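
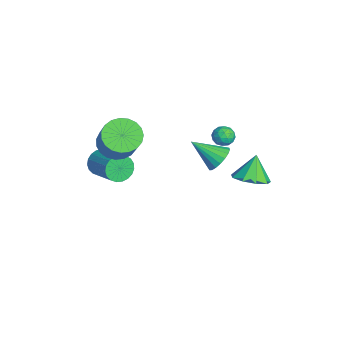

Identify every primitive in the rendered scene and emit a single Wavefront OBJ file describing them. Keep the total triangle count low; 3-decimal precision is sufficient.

v -4.517 -3.277 -4.053
v -4.09 -3.509 -4.738
v -2.475 -2.735 -3.991
v -2.903 -2.503 -3.307
v -4.201 -3.19 -4.827
v -2.587 -2.416 -4.08
v -4.368 -2.886 -4.782
v -2.753 -2.113 -4.035
v -4.56 -2.65 -4.611
v -2.945 -1.876 -3.864
v -4.745 -2.522 -4.343
v -3.13 -1.748 -3.597
v -4.89 -2.524 -4.026
v -3.275 -1.751 -3.279
v -4.971 -2.657 -3.713
v -3.357 -1.884 -2.966
v -4.974 -2.897 -3.459
v -3.359 -2.124 -2.712
v -4.898 -3.202 -3.308
v -3.283 -2.429 -2.561
v -4.756 -3.521 -3.286
v -3.141 -2.747 -2.539
v -4.572 -3.797 -3.396
v -2.957 -3.024 -2.649
v -4.38 -3.983 -3.62
v -2.765 -3.21 -2.873
v -4.211 -4.047 -3.919
v -2.596 -3.274 -3.172
v -4.095 -3.978 -4.241
v -2.48 -3.204 -3.495
v -4.052 -3.787 -4.531
v -2.437 -3.014 -3.784
v 1.883 3.337 -0.689
v 2.566 2.802 -0.211
v 1.277 3.703 0.589
v 2.784 3.439 -0.291
v 2.58 4.027 -0.556
v 2.05 4.293 -0.884
v 1.442 4.111 -1.12
v 1.04 3.567 -1.154
v 1.033 2.915 -0.971
v 1.423 2.461 -0.655
v 2.029 2.416 -0.355
v -3.842 3.515 -1.856
v -3.298 3.376 -2.187
v -4.042 2.484 -1.753
v -3.498 2.345 -2.084
v -3.459 2.604 -1.487
v -3.336 3.241 -1.551
v -4.004 2.619 -2.389
v -3.881 3.256 -2.453
v -3.398 2.823 -2.517
v -3.061 2.813 -1.959
v -4.279 3.047 -1.981
v -3.942 3.037 -1.423
v -3.553 3.536 -2.031
v -3.787 2.324 -1.909
v -3.764 2.476 -1.558
v -3.444 2.395 -1.753
v -3.575 3.456 -1.657
v -3.255 3.375 -1.851
v -3.349 2.921 -1.439
v -4.085 2.485 -2.089
v -3.765 2.404 -2.283
v -3.896 3.465 -2.187
v -3.576 3.384 -2.382
v -3.991 2.939 -2.501
v -3.292 3.129 -2.419
v -3.409 2.523 -2.358
v -3.707 2.684 -2.538
v -3.635 3.059 -2.575
v -3.094 3.124 -2.091
v -3.211 2.518 -2.031
v -3.188 2.67 -1.68
v -3.116 3.044 -1.717
v -3.152 2.798 -2.285
v -4.129 3.342 -1.909
v -4.246 2.736 -1.849
v -4.224 2.816 -2.223
v -4.152 3.19 -2.26
v -3.931 3.337 -1.582
v -4.048 2.731 -1.521
v -3.705 2.801 -1.365
v -3.633 3.176 -1.402
v -4.188 3.062 -1.655
v -3.14 -2.602 -1.407
v -2.436 -3.196 -1.931
v -1.055 -3.052 -0.237
v -1.76 -2.458 0.287
v -2.324 -2.788 -2.057
v -0.943 -2.644 -0.363
v -2.353 -2.349 -2.07
v -0.973 -2.205 -0.376
v -2.519 -1.953 -1.969
v -1.138 -1.809 -0.275
v -2.792 -1.669 -1.77
v -1.411 -1.525 -0.077
v -3.125 -1.547 -1.509
v -1.744 -1.403 0.185
v -3.461 -1.607 -1.23
v -2.08 -1.463 0.464
v -3.741 -1.839 -0.982
v -2.361 -1.695 0.712
v -3.918 -2.203 -0.807
v -2.537 -2.059 0.887
v -3.96 -2.636 -0.736
v -2.579 -2.492 0.958
v -3.86 -3.063 -0.781
v -2.48 -2.919 0.913
v -3.636 -3.411 -0.934
v -2.256 -3.267 0.76
v -3.326 -3.618 -1.169
v -1.946 -3.474 0.525
v -2.984 -3.65 -1.445
v -1.604 -3.506 0.249
v -2.669 -3.5 -1.715
v -1.289 -3.356 -0.021
v -1.747 2.412 -2.137
v -1.387 1.859 -2.657
v -2.293 1.048 -1.063
v -1.112 1.938 -2.416
v -0.963 2.111 -2.12
v -0.969 2.344 -1.828
v -1.129 2.59 -1.597
v -1.412 2.801 -1.472
v -1.761 2.935 -1.48
v -2.107 2.965 -1.617
v -2.382 2.886 -1.858
v -2.531 2.713 -2.154
v -2.525 2.48 -2.446
v -2.365 2.234 -2.677
v -2.082 2.023 -2.802
v -1.733 1.889 -2.794
f 2 1 5
f 2 5 3
f 3 5 6
f 3 6 4
f 5 1 7
f 5 7 6
f 6 7 8
f 6 8 4
f 7 1 9
f 7 9 8
f 8 9 10
f 8 10 4
f 9 1 11
f 9 11 10
f 10 11 12
f 10 12 4
f 11 1 13
f 11 13 12
f 12 13 14
f 12 14 4
f 13 1 15
f 13 15 14
f 14 15 16
f 14 16 4
f 15 1 17
f 15 17 16
f 16 17 18
f 16 18 4
f 17 1 19
f 17 19 18
f 18 19 20
f 18 20 4
f 19 1 21
f 19 21 20
f 20 21 22
f 20 22 4
f 21 1 23
f 21 23 22
f 22 23 24
f 22 24 4
f 23 1 25
f 23 25 24
f 24 25 26
f 24 26 4
f 25 1 27
f 25 27 26
f 26 27 28
f 26 28 4
f 27 1 29
f 27 29 28
f 28 29 30
f 28 30 4
f 29 1 31
f 29 31 30
f 30 31 32
f 30 32 4
f 31 1 2
f 31 2 32
f 32 2 3
f 32 3 4
f 34 33 36
f 34 36 35
f 36 33 37
f 36 37 35
f 37 33 38
f 37 38 35
f 38 33 39
f 38 39 35
f 39 33 40
f 39 40 35
f 40 33 41
f 40 41 35
f 41 33 42
f 41 42 35
f 42 33 43
f 42 43 35
f 43 33 34
f 43 34 35
f 44 81 60
f 81 55 84
f 60 84 49
f 81 84 60
f 44 60 56
f 60 49 61
f 56 61 45
f 60 61 56
f 44 56 65
f 56 45 66
f 65 66 51
f 56 66 65
f 44 65 77
f 65 51 80
f 77 80 54
f 65 80 77
f 44 77 81
f 77 54 85
f 81 85 55
f 77 85 81
f 45 61 72
f 61 49 75
f 72 75 53
f 61 75 72
f 49 84 62
f 84 55 83
f 62 83 48
f 84 83 62
f 55 85 82
f 85 54 78
f 82 78 46
f 85 78 82
f 54 80 79
f 80 51 67
f 79 67 50
f 80 67 79
f 51 66 71
f 66 45 68
f 71 68 52
f 66 68 71
f 47 73 59
f 73 53 74
f 59 74 48
f 73 74 59
f 47 59 57
f 59 48 58
f 57 58 46
f 59 58 57
f 47 57 64
f 57 46 63
f 64 63 50
f 57 63 64
f 47 64 69
f 64 50 70
f 69 70 52
f 64 70 69
f 47 69 73
f 69 52 76
f 73 76 53
f 69 76 73
f 48 74 62
f 74 53 75
f 62 75 49
f 74 75 62
f 46 58 82
f 58 48 83
f 82 83 55
f 58 83 82
f 50 63 79
f 63 46 78
f 79 78 54
f 63 78 79
f 52 70 71
f 70 50 67
f 71 67 51
f 70 67 71
f 53 76 72
f 76 52 68
f 72 68 45
f 76 68 72
f 87 86 90
f 87 90 88
f 88 90 91
f 88 91 89
f 90 86 92
f 90 92 91
f 91 92 93
f 91 93 89
f 92 86 94
f 92 94 93
f 93 94 95
f 93 95 89
f 94 86 96
f 94 96 95
f 95 96 97
f 95 97 89
f 96 86 98
f 96 98 97
f 97 98 99
f 97 99 89
f 98 86 100
f 98 100 99
f 99 100 101
f 99 101 89
f 100 86 102
f 100 102 101
f 101 102 103
f 101 103 89
f 102 86 104
f 102 104 103
f 103 104 105
f 103 105 89
f 104 86 106
f 104 106 105
f 105 106 107
f 105 107 89
f 106 86 108
f 106 108 107
f 107 108 109
f 107 109 89
f 108 86 110
f 108 110 109
f 109 110 111
f 109 111 89
f 110 86 112
f 110 112 111
f 111 112 113
f 111 113 89
f 112 86 114
f 112 114 113
f 113 114 115
f 113 115 89
f 114 86 116
f 114 116 115
f 115 116 117
f 115 117 89
f 116 86 87
f 116 87 117
f 117 87 88
f 117 88 89
f 119 118 121
f 119 121 120
f 121 118 122
f 121 122 120
f 122 118 123
f 122 123 120
f 123 118 124
f 123 124 120
f 124 118 125
f 124 125 120
f 125 118 126
f 125 126 120
f 126 118 127
f 126 127 120
f 127 118 128
f 127 128 120
f 128 118 129
f 128 129 120
f 129 118 130
f 129 130 120
f 130 118 131
f 130 131 120
f 131 118 132
f 131 132 120
f 132 118 133
f 132 133 120
f 133 118 119
f 133 119 120



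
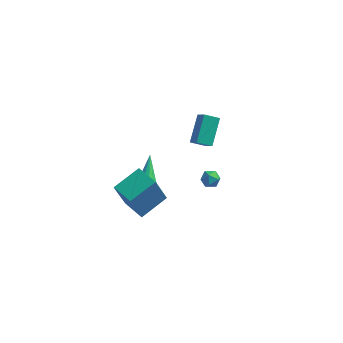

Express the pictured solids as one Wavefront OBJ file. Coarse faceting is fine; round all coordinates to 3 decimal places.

v -2.165 -4.492 2.626
v -2.686 -4.999 4.66
v -3.407 -3.501 2.556
v -3.927 -4.008 4.59
v -1.053 -3.052 3.27
v -1.573 -3.559 5.304
v -2.294 -2.061 3.2
v -2.815 -2.568 5.234
v -0.25 3.283 1.932
v -1.153 3.028 2.332
v -0.161 4.879 3.15
v -1.064 4.624 3.55
v 0.324 2.596 2.79
v -0.579 2.341 3.19
v 0.413 4.192 4.008
v -0.49 3.937 4.408
v 0.856 0.23 2.683
v 1.433 -0.072 2.651
v 0.387 -0.688 2.909
v 0.964 -0.99 2.877
v 0.841 -0.575 3.364
v 1.13 -0.008 3.225
v 0.69 -0.752 2.335
v 0.979 -0.185 2.196
v 1.33 -0.679 2.436
v 1.423 -0.57 3.072
v 0.397 -0.19 2.488
v 0.49 -0.081 3.124
v -2.908 -0.558 1.344
v -2.714 -0.857 1.838
v -3.152 1.158 2.476
v -2.434 -0.72 1.692
v -2.305 -0.532 1.435
v -2.368 -0.352 1.148
v -2.602 -0.237 0.924
v -2.933 -0.224 0.833
v -3.256 -0.317 0.904
v -3.469 -0.486 1.115
v -3.504 -0.678 1.398
v -3.349 -0.832 1.664
v -3.055 -0.898 1.828
f 2 4 1
f 5 2 1
f 1 4 3
f 3 5 1
f 2 8 4
f 6 2 5
f 6 8 2
f 4 8 3
f 7 5 3
f 3 8 7
f 7 6 5
f 8 6 7
f 10 12 9
f 13 10 9
f 9 12 11
f 11 13 9
f 10 16 12
f 14 10 13
f 14 16 10
f 12 16 11
f 15 13 11
f 11 16 15
f 15 14 13
f 16 14 15
f 17 28 22
f 17 22 18
f 17 18 24
f 17 24 27
f 17 27 28
f 18 22 26
f 22 28 21
f 28 27 19
f 27 24 23
f 24 18 25
f 20 26 21
f 20 21 19
f 20 19 23
f 20 23 25
f 20 25 26
f 21 26 22
f 19 21 28
f 23 19 27
f 25 23 24
f 26 25 18
f 30 29 32
f 30 32 31
f 32 29 33
f 32 33 31
f 33 29 34
f 33 34 31
f 34 29 35
f 34 35 31
f 35 29 36
f 35 36 31
f 36 29 37
f 36 37 31
f 37 29 38
f 37 38 31
f 38 29 39
f 38 39 31
f 39 29 40
f 39 40 31
f 40 29 41
f 40 41 31
f 41 29 30
f 41 30 31



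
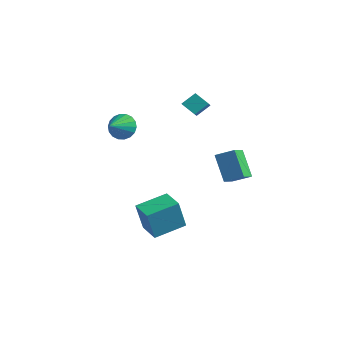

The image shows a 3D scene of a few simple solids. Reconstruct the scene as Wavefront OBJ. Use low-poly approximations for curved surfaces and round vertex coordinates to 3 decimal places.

v -3.391 3.118 3.6
v -2.762 2.625 3.99
v -3.231 3.823 4.232
v -2.601 3.33 4.622
v -2.739 3.49 3.018
v -2.109 2.997 3.408
v -2.578 4.195 3.65
v -1.949 3.702 4.04
v -0.326 3.045 1.202
v 0.453 3.677 1.678
v -0.762 3.809 0.9
v 0.017 4.441 1.376
v 0.603 2.999 -0.256
v 1.382 3.631 0.22
v 0.167 3.763 -0.558
v 0.946 4.395 -0.082
v -2.38 -0.952 3.236
v -2.134 -0.55 3.894
v -1.88 -1.928 3.644
v -2.457 -0.675 3.993
v -2.766 -0.854 3.942
v -2.998 -1.054 3.75
v -3.107 -1.233 3.457
v -3.073 -1.356 3.12
v -2.902 -1.4 2.806
v -2.627 -1.355 2.577
v -2.303 -1.23 2.479
v -1.995 -1.05 2.53
v -1.763 -0.851 2.721
v -1.653 -0.672 3.014
v -1.688 -0.549 3.351
v -1.859 -0.505 3.665
v -1.328 -0.423 -3.338
v -1.081 -0.989 -1.626
v -1.151 1.237 -2.814
v -0.904 0.671 -1.102
v -0.096 -0.491 -3.538
v 0.151 -1.057 -1.826
v 0.081 1.169 -3.014
v 0.328 0.603 -1.302
f 2 4 1
f 5 2 1
f 1 4 3
f 3 5 1
f 2 8 4
f 6 2 5
f 6 8 2
f 4 8 3
f 7 5 3
f 3 8 7
f 7 6 5
f 8 6 7
f 10 12 9
f 13 10 9
f 9 12 11
f 11 13 9
f 10 16 12
f 14 10 13
f 14 16 10
f 12 16 11
f 15 13 11
f 11 16 15
f 15 14 13
f 16 14 15
f 18 17 20
f 18 20 19
f 20 17 21
f 20 21 19
f 21 17 22
f 21 22 19
f 22 17 23
f 22 23 19
f 23 17 24
f 23 24 19
f 24 17 25
f 24 25 19
f 25 17 26
f 25 26 19
f 26 17 27
f 26 27 19
f 27 17 28
f 27 28 19
f 28 17 29
f 28 29 19
f 29 17 30
f 29 30 19
f 30 17 31
f 30 31 19
f 31 17 32
f 31 32 19
f 32 17 18
f 32 18 19
f 34 36 33
f 37 34 33
f 33 36 35
f 35 37 33
f 34 40 36
f 38 34 37
f 38 40 34
f 36 40 35
f 39 37 35
f 35 40 39
f 39 38 37
f 40 38 39



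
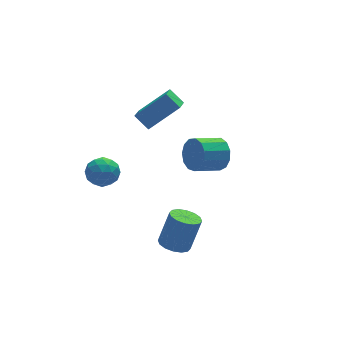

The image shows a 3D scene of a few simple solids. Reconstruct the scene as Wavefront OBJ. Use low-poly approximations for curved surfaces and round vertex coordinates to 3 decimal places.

v 3.31 2.013 -1.653
v 3.604 2.428 -0.792
v 2.124 2.302 -0.226
v 1.83 1.887 -1.087
v 3.441 2.852 -1.125
v 1.961 2.726 -0.559
v 3.236 3.01 -1.626
v 1.756 2.884 -1.06
v 3.055 2.851 -2.135
v 1.574 2.725 -1.569
v 2.954 2.426 -2.492
v 1.474 2.3 -1.925
v 2.967 1.87 -2.582
v 1.487 1.744 -2.015
v 3.089 1.359 -2.377
v 1.608 1.234 -1.81
v 3.281 1.056 -1.943
v 1.8 0.931 -1.376
v 3.482 1.056 -1.416
v 2.002 0.931 -0.85
v 3.629 1.361 -0.965
v 2.148 1.235 -0.399
v 3.674 1.872 -0.733
v 2.194 1.746 -0.166
v -1.614 -3.783 -2.121
v -0.98 -3.386 -2.431
v -0.291 -3.16 -0.728
v -0.926 -3.557 -0.419
v -1.266 -3.09 -2.354
v -0.578 -2.864 -0.652
v -1.646 -2.979 -2.215
v -0.957 -2.753 -0.513
v -2.017 -3.084 -2.051
v -1.329 -2.858 -0.349
v -2.281 -3.376 -1.905
v -1.592 -3.15 -0.203
v -2.365 -3.777 -1.818
v -1.677 -3.551 -0.116
v -2.249 -4.18 -1.812
v -1.56 -3.954 -0.109
v -1.962 -4.476 -1.888
v -1.274 -4.25 -0.186
v -1.583 -4.587 -2.027
v -0.894 -4.361 -0.325
v -1.211 -4.482 -2.191
v -0.523 -4.256 -0.489
v -0.948 -4.19 -2.337
v -0.259 -3.964 -0.635
v -0.863 -3.789 -2.424
v -0.175 -3.563 -0.722
v -0.591 1.884 1.739
v -1.053 2.564 2.409
v 0.041 2.887 1.158
v -0.421 3.566 1.827
v 1.001 1.654 3.073
v 0.539 2.333 3.742
v 1.633 2.656 2.491
v 1.171 3.336 3.161
v -2.747 2.593 -0.454
v -2.263 1.807 -0.384
v -3.897 1.833 -1.036
v -3.413 1.047 -0.966
v -3.712 1.476 -0.203
v -3.001 1.946 0.157
v -3.159 1.694 -1.577
v -2.448 2.164 -1.217
v -2.518 1.251 -1.078
v -2.859 1.117 -0.228
v -3.301 2.523 -1.192
v -3.642 2.389 -0.342
v -2.404 2.267 -0.367
v -3.756 1.373 -1.053
v -3.932 1.625 -0.604
v -3.647 1.164 -0.563
v -2.837 2.349 -0.05
v -2.553 1.887 -0.008
v -3.405 1.692 0.098
v -3.607 1.753 -1.412
v -3.323 1.291 -1.37
v -2.513 2.476 -0.857
v -2.228 2.015 -0.816
v -2.755 1.948 -1.518
v -2.269 1.478 -0.734
v -2.946 1.031 -1.077
v -2.796 1.412 -1.436
v -2.378 1.688 -1.224
v -2.47 1.399 -0.235
v -3.146 0.953 -0.578
v -3.322 1.205 -0.129
v -2.904 1.481 0.083
v -2.62 1.073 -0.643
v -3.014 2.687 -0.842
v -3.69 2.241 -1.185
v -3.256 2.159 -1.503
v -2.838 2.435 -1.291
v -3.214 2.609 -0.343
v -3.891 2.162 -0.686
v -3.782 1.952 -0.196
v -3.364 2.228 0.016
v -3.54 2.567 -0.777
f 2 1 5
f 2 5 3
f 3 5 6
f 3 6 4
f 5 1 7
f 5 7 6
f 6 7 8
f 6 8 4
f 7 1 9
f 7 9 8
f 8 9 10
f 8 10 4
f 9 1 11
f 9 11 10
f 10 11 12
f 10 12 4
f 11 1 13
f 11 13 12
f 12 13 14
f 12 14 4
f 13 1 15
f 13 15 14
f 14 15 16
f 14 16 4
f 15 1 17
f 15 17 16
f 16 17 18
f 16 18 4
f 17 1 19
f 17 19 18
f 18 19 20
f 18 20 4
f 19 1 21
f 19 21 20
f 20 21 22
f 20 22 4
f 21 1 23
f 21 23 22
f 22 23 24
f 22 24 4
f 23 1 2
f 23 2 24
f 24 2 3
f 24 3 4
f 26 25 29
f 26 29 27
f 27 29 30
f 27 30 28
f 29 25 31
f 29 31 30
f 30 31 32
f 30 32 28
f 31 25 33
f 31 33 32
f 32 33 34
f 32 34 28
f 33 25 35
f 33 35 34
f 34 35 36
f 34 36 28
f 35 25 37
f 35 37 36
f 36 37 38
f 36 38 28
f 37 25 39
f 37 39 38
f 38 39 40
f 38 40 28
f 39 25 41
f 39 41 40
f 40 41 42
f 40 42 28
f 41 25 43
f 41 43 42
f 42 43 44
f 42 44 28
f 43 25 45
f 43 45 44
f 44 45 46
f 44 46 28
f 45 25 47
f 45 47 46
f 46 47 48
f 46 48 28
f 47 25 49
f 47 49 48
f 48 49 50
f 48 50 28
f 49 25 26
f 49 26 50
f 50 26 27
f 50 27 28
f 52 54 51
f 55 52 51
f 51 54 53
f 53 55 51
f 52 58 54
f 56 52 55
f 56 58 52
f 54 58 53
f 57 55 53
f 53 58 57
f 57 56 55
f 58 56 57
f 59 96 75
f 96 70 99
f 75 99 64
f 96 99 75
f 59 75 71
f 75 64 76
f 71 76 60
f 75 76 71
f 59 71 80
f 71 60 81
f 80 81 66
f 71 81 80
f 59 80 92
f 80 66 95
f 92 95 69
f 80 95 92
f 59 92 96
f 92 69 100
f 96 100 70
f 92 100 96
f 60 76 87
f 76 64 90
f 87 90 68
f 76 90 87
f 64 99 77
f 99 70 98
f 77 98 63
f 99 98 77
f 70 100 97
f 100 69 93
f 97 93 61
f 100 93 97
f 69 95 94
f 95 66 82
f 94 82 65
f 95 82 94
f 66 81 86
f 81 60 83
f 86 83 67
f 81 83 86
f 62 88 74
f 88 68 89
f 74 89 63
f 88 89 74
f 62 74 72
f 74 63 73
f 72 73 61
f 74 73 72
f 62 72 79
f 72 61 78
f 79 78 65
f 72 78 79
f 62 79 84
f 79 65 85
f 84 85 67
f 79 85 84
f 62 84 88
f 84 67 91
f 88 91 68
f 84 91 88
f 63 89 77
f 89 68 90
f 77 90 64
f 89 90 77
f 61 73 97
f 73 63 98
f 97 98 70
f 73 98 97
f 65 78 94
f 78 61 93
f 94 93 69
f 78 93 94
f 67 85 86
f 85 65 82
f 86 82 66
f 85 82 86
f 68 91 87
f 91 67 83
f 87 83 60
f 91 83 87



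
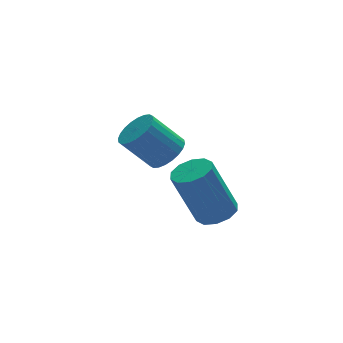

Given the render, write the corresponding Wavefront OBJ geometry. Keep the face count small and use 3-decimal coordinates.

v 1.686 -0.013 -0.027
v 2.151 -0.487 0.224
v 1.419 -0.181 2.158
v 0.954 0.293 1.907
v 2.341 -0.092 0.234
v 1.61 0.214 2.167
v 2.282 0.334 0.144
v 1.55 0.639 2.078
v 1.994 0.627 -0.011
v 1.263 0.932 1.923
v 1.589 0.675 -0.172
v 0.857 0.981 1.762
v 1.221 0.461 -0.278
v 0.489 0.767 1.656
v 1.03 0.066 -0.287
v 0.299 0.372 1.646
v 1.09 -0.359 -0.198
v 0.358 -0.054 1.736
v 1.377 -0.652 -0.043
v 0.646 -0.347 1.891
v 1.783 -0.701 0.118
v 1.051 -0.395 2.052
v 1.532 3.425 0.639
v 2.046 3.93 0.882
v 1.122 4.319 2.025
v 0.608 3.815 1.781
v 1.885 4.096 0.696
v 0.962 4.485 1.839
v 1.671 4.16 0.501
v 0.748 4.549 1.644
v 1.436 4.112 0.327
v 0.512 4.501 1.47
v 1.215 3.96 0.201
v 0.291 4.349 1.343
v 1.042 3.726 0.141
v 0.119 4.115 1.284
v 0.944 3.446 0.157
v 0.021 3.836 1.3
v 0.936 3.164 0.246
v 0.012 3.553 1.389
v 1.018 2.921 0.395
v 0.094 3.31 1.538
v 1.178 2.755 0.581
v 0.255 3.144 1.724
v 1.392 2.691 0.776
v 0.469 3.08 1.919
v 1.628 2.739 0.95
v 0.704 3.128 2.093
v 1.849 2.891 1.077
v 0.925 3.28 2.219
v 2.021 3.125 1.136
v 1.098 3.514 2.279
v 2.119 3.404 1.12
v 1.196 3.794 2.263
v 2.128 3.687 1.031
v 1.204 4.076 2.174
f 2 1 5
f 2 5 3
f 3 5 6
f 3 6 4
f 5 1 7
f 5 7 6
f 6 7 8
f 6 8 4
f 7 1 9
f 7 9 8
f 8 9 10
f 8 10 4
f 9 1 11
f 9 11 10
f 10 11 12
f 10 12 4
f 11 1 13
f 11 13 12
f 12 13 14
f 12 14 4
f 13 1 15
f 13 15 14
f 14 15 16
f 14 16 4
f 15 1 17
f 15 17 16
f 16 17 18
f 16 18 4
f 17 1 19
f 17 19 18
f 18 19 20
f 18 20 4
f 19 1 21
f 19 21 20
f 20 21 22
f 20 22 4
f 21 1 2
f 21 2 22
f 22 2 3
f 22 3 4
f 24 23 27
f 24 27 25
f 25 27 28
f 25 28 26
f 27 23 29
f 27 29 28
f 28 29 30
f 28 30 26
f 29 23 31
f 29 31 30
f 30 31 32
f 30 32 26
f 31 23 33
f 31 33 32
f 32 33 34
f 32 34 26
f 33 23 35
f 33 35 34
f 34 35 36
f 34 36 26
f 35 23 37
f 35 37 36
f 36 37 38
f 36 38 26
f 37 23 39
f 37 39 38
f 38 39 40
f 38 40 26
f 39 23 41
f 39 41 40
f 40 41 42
f 40 42 26
f 41 23 43
f 41 43 42
f 42 43 44
f 42 44 26
f 43 23 45
f 43 45 44
f 44 45 46
f 44 46 26
f 45 23 47
f 45 47 46
f 46 47 48
f 46 48 26
f 47 23 49
f 47 49 48
f 48 49 50
f 48 50 26
f 49 23 51
f 49 51 50
f 50 51 52
f 50 52 26
f 51 23 53
f 51 53 52
f 52 53 54
f 52 54 26
f 53 23 55
f 53 55 54
f 54 55 56
f 54 56 26
f 55 23 24
f 55 24 56
f 56 24 25
f 56 25 26



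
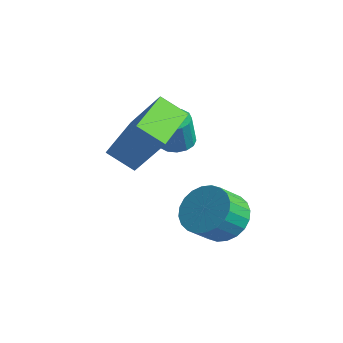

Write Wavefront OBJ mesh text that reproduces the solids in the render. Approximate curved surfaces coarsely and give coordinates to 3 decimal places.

v -0.462 1.408 -0.24
v -0.115 1.974 0.382
v -0.07 1.179 1.081
v -0.418 0.612 0.46
v -0.463 2.009 0.444
v -0.418 1.213 1.143
v -0.81 1.952 0.401
v -0.766 1.157 1.101
v -1.105 1.812 0.261
v -1.061 1.017 0.961
v -1.302 1.611 0.045
v -1.258 0.816 0.745
v -1.372 1.379 -0.214
v -1.327 0.583 0.485
v -1.302 1.151 -0.478
v -1.258 0.356 0.222
v -1.105 0.962 -0.705
v -1.06 0.167 -0.006
v -0.81 0.841 -0.861
v -0.765 0.046 -0.162
v -0.462 0.807 -0.923
v -0.417 0.011 -0.224
v -0.114 0.863 -0.881
v -0.07 0.068 -0.181
v 0.181 1.003 -0.741
v 0.225 0.208 -0.041
v 0.378 1.204 -0.525
v 0.422 0.409 0.175
v 0.447 1.437 -0.265
v 0.492 0.641 0.434
v 0.378 1.664 -0.002
v 0.422 0.869 0.698
v 0.18 1.853 0.226
v 0.225 1.058 0.925
v -1.974 -0.734 1.831
v -2.664 -1.261 2.456
v -3.095 0.96 2.022
v -3.784 0.433 2.648
v -1.076 -0.293 3.192
v -1.765 -0.82 3.818
v -2.196 1.401 3.384
v -2.886 0.874 4.009
v -3.612 2.042 1.355
v -3.243 2.497 1.423
v -3.079 2.194 2.572
v -3.448 1.738 2.505
v -3.519 2.608 1.492
v -3.355 2.304 2.641
v -3.82 2.568 1.524
v -3.656 2.264 2.673
v -4.065 2.386 1.511
v -3.901 2.082 2.66
v -4.189 2.112 1.456
v -4.025 1.808 2.606
v -4.158 1.82 1.375
v -3.994 1.516 2.524
v -3.981 1.586 1.288
v -3.817 1.283 2.437
v -3.705 1.476 1.219
v -3.541 1.172 2.368
v -3.404 1.516 1.187
v -3.24 1.212 2.336
v -3.159 1.698 1.2
v -2.995 1.394 2.349
v -3.035 1.972 1.254
v -2.871 1.668 2.404
v -3.066 2.264 1.336
v -2.902 1.96 2.485
f 2 1 5
f 2 5 3
f 3 5 6
f 3 6 4
f 5 1 7
f 5 7 6
f 6 7 8
f 6 8 4
f 7 1 9
f 7 9 8
f 8 9 10
f 8 10 4
f 9 1 11
f 9 11 10
f 10 11 12
f 10 12 4
f 11 1 13
f 11 13 12
f 12 13 14
f 12 14 4
f 13 1 15
f 13 15 14
f 14 15 16
f 14 16 4
f 15 1 17
f 15 17 16
f 16 17 18
f 16 18 4
f 17 1 19
f 17 19 18
f 18 19 20
f 18 20 4
f 19 1 21
f 19 21 20
f 20 21 22
f 20 22 4
f 21 1 23
f 21 23 22
f 22 23 24
f 22 24 4
f 23 1 25
f 23 25 24
f 24 25 26
f 24 26 4
f 25 1 27
f 25 27 26
f 26 27 28
f 26 28 4
f 27 1 29
f 27 29 28
f 28 29 30
f 28 30 4
f 29 1 31
f 29 31 30
f 30 31 32
f 30 32 4
f 31 1 33
f 31 33 32
f 32 33 34
f 32 34 4
f 33 1 2
f 33 2 34
f 34 2 3
f 34 3 4
f 36 38 35
f 39 36 35
f 35 38 37
f 37 39 35
f 36 42 38
f 40 36 39
f 40 42 36
f 38 42 37
f 41 39 37
f 37 42 41
f 41 40 39
f 42 40 41
f 44 43 47
f 44 47 45
f 45 47 48
f 45 48 46
f 47 43 49
f 47 49 48
f 48 49 50
f 48 50 46
f 49 43 51
f 49 51 50
f 50 51 52
f 50 52 46
f 51 43 53
f 51 53 52
f 52 53 54
f 52 54 46
f 53 43 55
f 53 55 54
f 54 55 56
f 54 56 46
f 55 43 57
f 55 57 56
f 56 57 58
f 56 58 46
f 57 43 59
f 57 59 58
f 58 59 60
f 58 60 46
f 59 43 61
f 59 61 60
f 60 61 62
f 60 62 46
f 61 43 63
f 61 63 62
f 62 63 64
f 62 64 46
f 63 43 65
f 63 65 64
f 64 65 66
f 64 66 46
f 65 43 67
f 65 67 66
f 66 67 68
f 66 68 46
f 67 43 44
f 67 44 68
f 68 44 45
f 68 45 46



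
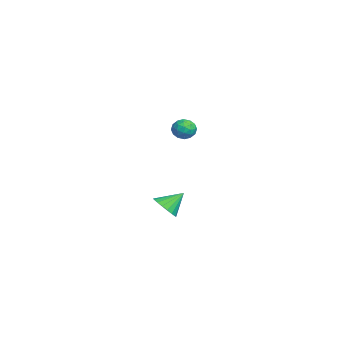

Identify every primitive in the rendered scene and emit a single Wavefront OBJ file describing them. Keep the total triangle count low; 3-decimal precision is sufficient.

v -3.121 3.31 -0.719
v -2.75 3.629 -0.272
v -2.81 2.371 -0.308
v -2.439 2.69 0.139
v -3.1 2.72 0.175
v -3.292 3.3 -0.079
v -2.268 2.7 -0.501
v -2.46 3.28 -0.755
v -2.223 3.252 -0.137
v -2.737 3.264 0.28
v -2.823 2.736 -0.86
v -3.337 2.748 -0.443
v -2.963 3.552 -0.532
v -2.597 2.448 -0.048
v -2.985 2.465 -0.027
v -2.768 2.653 0.235
v -3.281 3.359 -0.419
v -3.064 3.546 -0.156
v -3.269 3.012 0.107
v -2.496 2.454 -0.424
v -2.279 2.641 -0.161
v -2.792 3.347 -0.815
v -2.575 3.535 -0.553
v -2.291 2.988 -0.687
v -2.435 3.518 -0.19
v -2.252 2.965 0.052
v -2.152 2.971 -0.324
v -2.265 3.313 -0.473
v -2.737 3.525 0.056
v -2.554 2.973 0.298
v -2.943 2.99 0.319
v -3.056 3.332 0.169
v -2.428 3.303 0.135
v -3.006 3.027 -0.878
v -2.823 2.475 -0.636
v -2.504 2.668 -0.749
v -2.617 3.01 -0.899
v -3.308 3.035 -0.632
v -3.125 2.482 -0.39
v -3.295 2.687 -0.107
v -3.408 3.029 -0.256
v -3.132 2.697 -0.715
v 3.729 1.523 -2.718
v 4.343 1.352 -2.342
v 3.491 2.417 -1.922
v 4.45 1.575 -2.56
v 4.415 1.787 -2.809
v 4.243 1.948 -3.04
v 3.97 2.024 -3.207
v 3.649 2.001 -3.278
v 3.344 1.883 -3.237
v 3.115 1.695 -3.094
v 3.008 1.472 -2.876
v 3.044 1.259 -2.627
v 3.215 1.099 -2.396
v 3.489 1.023 -2.229
v 3.809 1.046 -2.158
v 4.114 1.163 -2.199
f 1 38 17
f 38 12 41
f 17 41 6
f 38 41 17
f 1 17 13
f 17 6 18
f 13 18 2
f 17 18 13
f 1 13 22
f 13 2 23
f 22 23 8
f 13 23 22
f 1 22 34
f 22 8 37
f 34 37 11
f 22 37 34
f 1 34 38
f 34 11 42
f 38 42 12
f 34 42 38
f 2 18 29
f 18 6 32
f 29 32 10
f 18 32 29
f 6 41 19
f 41 12 40
f 19 40 5
f 41 40 19
f 12 42 39
f 42 11 35
f 39 35 3
f 42 35 39
f 11 37 36
f 37 8 24
f 36 24 7
f 37 24 36
f 8 23 28
f 23 2 25
f 28 25 9
f 23 25 28
f 4 30 16
f 30 10 31
f 16 31 5
f 30 31 16
f 4 16 14
f 16 5 15
f 14 15 3
f 16 15 14
f 4 14 21
f 14 3 20
f 21 20 7
f 14 20 21
f 4 21 26
f 21 7 27
f 26 27 9
f 21 27 26
f 4 26 30
f 26 9 33
f 30 33 10
f 26 33 30
f 5 31 19
f 31 10 32
f 19 32 6
f 31 32 19
f 3 15 39
f 15 5 40
f 39 40 12
f 15 40 39
f 7 20 36
f 20 3 35
f 36 35 11
f 20 35 36
f 9 27 28
f 27 7 24
f 28 24 8
f 27 24 28
f 10 33 29
f 33 9 25
f 29 25 2
f 33 25 29
f 44 43 46
f 44 46 45
f 46 43 47
f 46 47 45
f 47 43 48
f 47 48 45
f 48 43 49
f 48 49 45
f 49 43 50
f 49 50 45
f 50 43 51
f 50 51 45
f 51 43 52
f 51 52 45
f 52 43 53
f 52 53 45
f 53 43 54
f 53 54 45
f 54 43 55
f 54 55 45
f 55 43 56
f 55 56 45
f 56 43 57
f 56 57 45
f 57 43 58
f 57 58 45
f 58 43 44
f 58 44 45



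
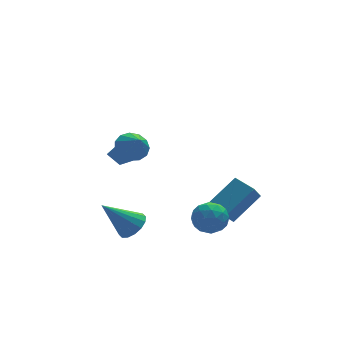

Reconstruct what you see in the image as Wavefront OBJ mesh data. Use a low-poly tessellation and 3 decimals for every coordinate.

v -1.834 0.729 0.427
v -2.338 1.333 0.924
v -0.896 1.968 -0.128
v -1.399 2.572 0.369
v -1.321 0.628 1.071
v -1.824 1.232 1.568
v -0.382 1.867 0.516
v -0.886 2.471 1.013
v -1.907 -2.205 3.359
v -1.41 -1.639 3.814
v -1.713 -3.115 4.281
v -1.875 -1.576 3.974
v -2.35 -1.713 3.939
v -2.685 -2.006 3.72
v -2.773 -2.362 3.386
v -2.586 -2.668 3.044
v -2.183 -2.827 2.802
v -1.693 -2.789 2.737
v -1.271 -2.564 2.869
v -1.051 -2.226 3.157
v -1.103 -1.881 3.51
v -2.002 -2.519 -1.948
v -1.4 -2.156 -1.42
v -3.478 -2.421 -0.332
v -1.602 -1.804 -1.626
v -1.913 -1.644 -1.919
v -2.247 -1.718 -2.219
v -2.515 -2.007 -2.447
v -2.647 -2.433 -2.541
v -2.605 -2.882 -2.476
v -2.402 -3.234 -2.27
v -2.092 -3.394 -1.977
v -1.758 -3.32 -1.676
v -1.49 -3.031 -1.449
v -1.358 -2.605 -1.355
v 3.132 -2.334 -2.652
v 2.632 -2.8 -1.791
v 2.502 -1.211 -2.41
v 2.002 -1.678 -1.549
v 4.698 -1.722 -1.411
v 4.198 -2.189 -0.55
v 4.068 -0.6 -1.169
v 3.568 -1.066 -0.308
v 0.881 -3.274 -2.03
v 1.562 -2.563 -1.947
v 1.698 -4.177 -0.993
v 2.379 -3.466 -0.91
v 1.472 -3.326 -0.544
v 0.967 -2.768 -1.185
v 2.293 -3.972 -1.755
v 1.788 -3.414 -2.396
v 2.435 -2.994 -1.777
v 1.927 -2.595 -1.029
v 1.333 -4.145 -1.911
v 0.825 -3.746 -1.163
v 1.15 -2.839 -2.079
v 2.11 -3.901 -0.861
v 1.577 -3.819 -0.646
v 1.977 -3.401 -0.597
v 0.8 -2.96 -1.631
v 1.2 -2.542 -1.583
v 1.147 -2.99 -0.758
v 2.06 -4.198 -1.357
v 2.46 -3.78 -1.309
v 1.283 -3.339 -2.343
v 1.683 -2.921 -2.294
v 2.113 -3.75 -2.182
v 2.063 -2.675 -1.931
v 2.543 -3.205 -1.322
v 2.493 -3.503 -1.818
v 2.196 -3.175 -2.194
v 1.765 -2.44 -1.491
v 2.245 -2.971 -0.882
v 1.712 -2.889 -0.667
v 1.415 -2.561 -1.043
v 2.278 -2.694 -1.391
v 1.015 -3.769 -2.058
v 1.495 -4.3 -1.449
v 1.845 -4.179 -1.897
v 1.548 -3.851 -2.273
v 0.717 -3.535 -1.618
v 1.197 -4.065 -1.009
v 1.064 -3.565 -0.746
v 0.767 -3.237 -1.122
v 0.982 -4.046 -1.549
f 2 4 1
f 5 2 1
f 1 4 3
f 3 5 1
f 2 8 4
f 6 2 5
f 6 8 2
f 4 8 3
f 7 5 3
f 3 8 7
f 7 6 5
f 8 6 7
f 10 9 12
f 10 12 11
f 12 9 13
f 12 13 11
f 13 9 14
f 13 14 11
f 14 9 15
f 14 15 11
f 15 9 16
f 15 16 11
f 16 9 17
f 16 17 11
f 17 9 18
f 17 18 11
f 18 9 19
f 18 19 11
f 19 9 20
f 19 20 11
f 20 9 21
f 20 21 11
f 21 9 10
f 21 10 11
f 23 22 25
f 23 25 24
f 25 22 26
f 25 26 24
f 26 22 27
f 26 27 24
f 27 22 28
f 27 28 24
f 28 22 29
f 28 29 24
f 29 22 30
f 29 30 24
f 30 22 31
f 30 31 24
f 31 22 32
f 31 32 24
f 32 22 33
f 32 33 24
f 33 22 34
f 33 34 24
f 34 22 35
f 34 35 24
f 35 22 23
f 35 23 24
f 37 39 36
f 40 37 36
f 36 39 38
f 38 40 36
f 37 43 39
f 41 37 40
f 41 43 37
f 39 43 38
f 42 40 38
f 38 43 42
f 42 41 40
f 43 41 42
f 44 81 60
f 81 55 84
f 60 84 49
f 81 84 60
f 44 60 56
f 60 49 61
f 56 61 45
f 60 61 56
f 44 56 65
f 56 45 66
f 65 66 51
f 56 66 65
f 44 65 77
f 65 51 80
f 77 80 54
f 65 80 77
f 44 77 81
f 77 54 85
f 81 85 55
f 77 85 81
f 45 61 72
f 61 49 75
f 72 75 53
f 61 75 72
f 49 84 62
f 84 55 83
f 62 83 48
f 84 83 62
f 55 85 82
f 85 54 78
f 82 78 46
f 85 78 82
f 54 80 79
f 80 51 67
f 79 67 50
f 80 67 79
f 51 66 71
f 66 45 68
f 71 68 52
f 66 68 71
f 47 73 59
f 73 53 74
f 59 74 48
f 73 74 59
f 47 59 57
f 59 48 58
f 57 58 46
f 59 58 57
f 47 57 64
f 57 46 63
f 64 63 50
f 57 63 64
f 47 64 69
f 64 50 70
f 69 70 52
f 64 70 69
f 47 69 73
f 69 52 76
f 73 76 53
f 69 76 73
f 48 74 62
f 74 53 75
f 62 75 49
f 74 75 62
f 46 58 82
f 58 48 83
f 82 83 55
f 58 83 82
f 50 63 79
f 63 46 78
f 79 78 54
f 63 78 79
f 52 70 71
f 70 50 67
f 71 67 51
f 70 67 71
f 53 76 72
f 76 52 68
f 72 68 45
f 76 68 72



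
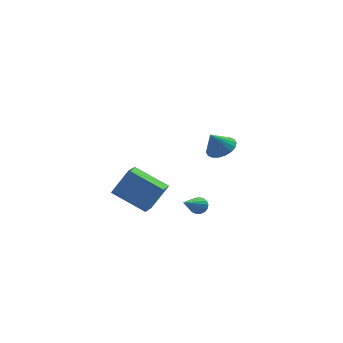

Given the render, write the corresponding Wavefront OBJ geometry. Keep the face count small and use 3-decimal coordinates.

v -0.633 -3.06 -1.257
v -0.352 -3.452 -1.52
v -1.607 -4.56 -0.063
v -0.197 -3.39 -1.316
v -0.143 -3.253 -1.099
v -0.2 -3.071 -0.917
v -0.357 -2.887 -0.814
v -0.577 -2.742 -0.811
v -0.81 -2.67 -0.911
v -1.002 -2.688 -1.09
v -1.11 -2.791 -1.307
v -1.108 -2.955 -1.513
v -0.998 -3.144 -1.66
v -0.804 -3.313 -1.714
v -0.571 -3.424 -1.664
v 1.386 3.377 -0.51
v 2.213 3.211 -0.096
v 0.734 3.123 0.69
v 2.161 3.621 -0.038
v 1.955 3.984 -0.072
v 1.637 4.226 -0.194
v 1.269 4.301 -0.378
v 0.924 4.192 -0.589
v 0.67 3.922 -0.784
v 0.559 3.544 -0.924
v 0.611 3.133 -0.983
v 0.817 2.771 -0.948
v 1.135 2.528 -0.827
v 1.504 2.454 -0.642
v 1.849 2.563 -0.432
v 2.102 2.833 -0.237
v -5.237 -3.679 0.381
v -4.309 -3.59 1.921
v -4.852 -2.745 0.095
v -3.924 -2.656 1.635
v -3.556 -4.664 -0.575
v -2.628 -4.575 0.965
v -3.171 -3.73 -0.861
v -2.243 -3.641 0.679
f 2 1 4
f 2 4 3
f 4 1 5
f 4 5 3
f 5 1 6
f 5 6 3
f 6 1 7
f 6 7 3
f 7 1 8
f 7 8 3
f 8 1 9
f 8 9 3
f 9 1 10
f 9 10 3
f 10 1 11
f 10 11 3
f 11 1 12
f 11 12 3
f 12 1 13
f 12 13 3
f 13 1 14
f 13 14 3
f 14 1 15
f 14 15 3
f 15 1 2
f 15 2 3
f 17 16 19
f 17 19 18
f 19 16 20
f 19 20 18
f 20 16 21
f 20 21 18
f 21 16 22
f 21 22 18
f 22 16 23
f 22 23 18
f 23 16 24
f 23 24 18
f 24 16 25
f 24 25 18
f 25 16 26
f 25 26 18
f 26 16 27
f 26 27 18
f 27 16 28
f 27 28 18
f 28 16 29
f 28 29 18
f 29 16 30
f 29 30 18
f 30 16 31
f 30 31 18
f 31 16 17
f 31 17 18
f 33 35 32
f 36 33 32
f 32 35 34
f 34 36 32
f 33 39 35
f 37 33 36
f 37 39 33
f 35 39 34
f 38 36 34
f 34 39 38
f 38 37 36
f 39 37 38



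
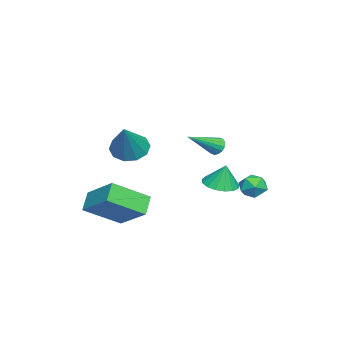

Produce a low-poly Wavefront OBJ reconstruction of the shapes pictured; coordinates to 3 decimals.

v -1.039 3.67 -2.532
v -0.405 3.481 -2.942
v -1.755 3.019 -3.338
v -1.121 2.83 -3.748
v -1.228 2.532 -3.037
v -0.785 2.934 -2.539
v -1.375 3.566 -3.741
v -0.932 3.968 -3.243
v -0.613 3.416 -3.689
v -0.522 2.778 -3.254
v -1.638 3.722 -3.026
v -1.547 3.084 -2.591
v 0.637 2.05 -2.401
v 1.172 2.728 -2.615
v 0.763 2.33 -1.199
v 0.783 2.901 -2.615
v 0.361 2.879 -2.566
v 0.001 2.667 -2.479
v -0.212 2.314 -2.374
v -0.231 1.9 -2.275
v -0.051 1.52 -2.205
v 0.287 1.262 -2.18
v 0.705 1.184 -2.205
v 1.108 1.304 -2.275
v 1.402 1.596 -2.374
v 1.522 1.991 -2.479
v 1.439 2.399 -2.566
v 1.279 2.014 0.163
v 1.67 2.336 0.048
v 2.461 0.906 1.077
v 1.573 2.426 0.282
v 1.397 2.405 0.485
v 1.189 2.28 0.601
v 1.006 2.083 0.6
v 0.895 1.868 0.482
v 0.888 1.692 0.279
v 0.985 1.602 0.044
v 1.161 1.623 -0.158
v 1.368 1.748 -0.275
v 1.552 1.945 -0.274
v 1.663 2.16 -0.156
v 3.166 -1.569 0.48
v 3.755 -1.087 -0.054
v 4.514 -1.471 2.06
v 3.413 -0.712 0.216
v 2.976 -0.665 0.586
v 2.611 -0.963 0.915
v 2.458 -1.492 1.079
v 2.576 -2.051 1.013
v 2.918 -2.426 0.744
v 3.355 -2.473 0.374
v 3.72 -2.176 0.044
v 3.873 -1.646 -0.119
v 1.945 -2.085 -3.711
v 2.867 -3.62 -2.634
v 2.989 -0.66 -2.575
v 3.911 -2.196 -1.498
v 2.789 -2.104 -4.462
v 3.711 -3.64 -3.385
v 3.833 -0.68 -3.326
v 4.755 -2.215 -2.249
f 1 12 6
f 1 6 2
f 1 2 8
f 1 8 11
f 1 11 12
f 2 6 10
f 6 12 5
f 12 11 3
f 11 8 7
f 8 2 9
f 4 10 5
f 4 5 3
f 4 3 7
f 4 7 9
f 4 9 10
f 5 10 6
f 3 5 12
f 7 3 11
f 9 7 8
f 10 9 2
f 14 13 16
f 14 16 15
f 16 13 17
f 16 17 15
f 17 13 18
f 17 18 15
f 18 13 19
f 18 19 15
f 19 13 20
f 19 20 15
f 20 13 21
f 20 21 15
f 21 13 22
f 21 22 15
f 22 13 23
f 22 23 15
f 23 13 24
f 23 24 15
f 24 13 25
f 24 25 15
f 25 13 26
f 25 26 15
f 26 13 27
f 26 27 15
f 27 13 14
f 27 14 15
f 29 28 31
f 29 31 30
f 31 28 32
f 31 32 30
f 32 28 33
f 32 33 30
f 33 28 34
f 33 34 30
f 34 28 35
f 34 35 30
f 35 28 36
f 35 36 30
f 36 28 37
f 36 37 30
f 37 28 38
f 37 38 30
f 38 28 39
f 38 39 30
f 39 28 40
f 39 40 30
f 40 28 41
f 40 41 30
f 41 28 29
f 41 29 30
f 43 42 45
f 43 45 44
f 45 42 46
f 45 46 44
f 46 42 47
f 46 47 44
f 47 42 48
f 47 48 44
f 48 42 49
f 48 49 44
f 49 42 50
f 49 50 44
f 50 42 51
f 50 51 44
f 51 42 52
f 51 52 44
f 52 42 53
f 52 53 44
f 53 42 43
f 53 43 44
f 55 57 54
f 58 55 54
f 54 57 56
f 56 58 54
f 55 61 57
f 59 55 58
f 59 61 55
f 57 61 56
f 60 58 56
f 56 61 60
f 60 59 58
f 61 59 60



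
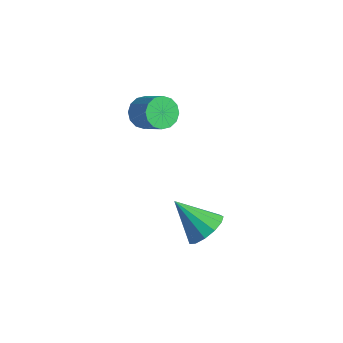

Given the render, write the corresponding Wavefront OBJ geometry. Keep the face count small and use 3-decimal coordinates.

v -2.315 3.958 2.654
v -1.78 3.956 1.955
v -0.51 3.919 2.928
v -1.045 3.922 3.626
v -1.842 4.396 2.054
v -0.573 4.359 3.027
v -2.032 4.719 2.313
v -0.762 4.682 3.286
v -2.297 4.838 2.664
v -1.028 4.801 3.637
v -2.567 4.722 3.012
v -1.297 4.685 3.985
v -2.769 4.401 3.264
v -1.5 4.364 4.237
v -2.85 3.961 3.352
v -1.58 3.924 4.325
v -2.787 3.521 3.253
v -1.518 3.484 4.226
v -2.598 3.198 2.994
v -1.328 3.161 3.967
v -2.332 3.079 2.643
v -1.063 3.042 3.616
v -2.063 3.195 2.295
v -0.793 3.158 3.268
v -1.86 3.516 2.043
v -0.591 3.479 3.016
v 2.309 3.568 -2.536
v 3.08 3.383 -1.817
v 0.811 2.972 -1.084
v 2.917 3.96 -1.748
v 2.562 4.412 -1.929
v 2.126 4.596 -2.303
v 1.749 4.454 -2.751
v 1.549 4.03 -3.131
v 1.591 3.46 -3.322
v 1.86 2.924 -3.263
v 2.273 2.592 -2.974
v 2.696 2.571 -2.546
v 2.997 2.865 -2.114
f 2 1 5
f 2 5 3
f 3 5 6
f 3 6 4
f 5 1 7
f 5 7 6
f 6 7 8
f 6 8 4
f 7 1 9
f 7 9 8
f 8 9 10
f 8 10 4
f 9 1 11
f 9 11 10
f 10 11 12
f 10 12 4
f 11 1 13
f 11 13 12
f 12 13 14
f 12 14 4
f 13 1 15
f 13 15 14
f 14 15 16
f 14 16 4
f 15 1 17
f 15 17 16
f 16 17 18
f 16 18 4
f 17 1 19
f 17 19 18
f 18 19 20
f 18 20 4
f 19 1 21
f 19 21 20
f 20 21 22
f 20 22 4
f 21 1 23
f 21 23 22
f 22 23 24
f 22 24 4
f 23 1 25
f 23 25 24
f 24 25 26
f 24 26 4
f 25 1 2
f 25 2 26
f 26 2 3
f 26 3 4
f 28 27 30
f 28 30 29
f 30 27 31
f 30 31 29
f 31 27 32
f 31 32 29
f 32 27 33
f 32 33 29
f 33 27 34
f 33 34 29
f 34 27 35
f 34 35 29
f 35 27 36
f 35 36 29
f 36 27 37
f 36 37 29
f 37 27 38
f 37 38 29
f 38 27 39
f 38 39 29
f 39 27 28
f 39 28 29



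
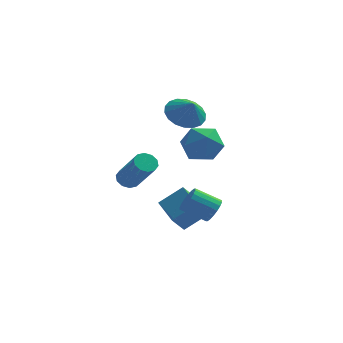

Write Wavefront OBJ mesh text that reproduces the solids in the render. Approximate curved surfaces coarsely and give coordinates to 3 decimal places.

v 0.406 1.435 1.76
v 0.88 0.838 1.128
v 0.854 0.945 2.56
v 1.162 1.174 1.176
v 1.294 1.561 1.34
v 1.25 1.923 1.587
v 1.039 2.189 1.868
v 0.703 2.305 2.128
v 0.308 2.25 2.315
v -0.068 2.033 2.392
v -0.35 1.697 2.344
v -0.482 1.31 2.18
v -0.438 0.948 1.933
v -0.227 0.682 1.652
v 0.109 0.565 1.392
v 0.504 0.621 1.205
v 1.482 3.302 0.135
v 1.991 2.713 -0.677
v -0.111 3.107 -0.723
v 0.398 2.518 -1.535
v 0.293 2.081 -0.504
v 1.278 2.201 0.027
v 0.602 3.619 -1.427
v 1.587 3.739 -0.896
v 1.448 2.909 -1.642
v 1.257 1.958 -1.071
v 0.623 3.862 -0.329
v 0.432 2.911 0.242
v 0.68 -0.405 -4.657
v 0.225 -0.902 -3.878
v -0.189 0.992 -4.273
v -0.644 0.495 -3.494
v 1.724 0.005 -3.786
v 1.269 -0.492 -3.007
v 0.855 1.402 -3.402
v 0.4 0.905 -2.623
v -1.769 -0.712 -1.542
v -1.359 -0.302 -1.542
v -0.342 -1.318 -0.038
v -0.751 -1.728 -0.038
v -1.611 -0.206 -1.306
v -0.594 -1.222 0.197
v -1.924 -0.304 -1.16
v -0.907 -1.319 0.343
v -2.177 -0.557 -1.16
v -1.16 -1.573 0.343
v -2.274 -0.87 -1.306
v -1.257 -1.886 0.197
v -2.178 -1.122 -1.542
v -1.161 -2.138 -0.038
v -1.926 -1.218 -1.777
v -0.909 -2.234 -0.274
v -1.613 -1.121 -1.923
v -0.596 -2.136 -0.42
v -1.36 -0.867 -1.923
v -0.343 -1.883 -0.42
v -1.263 -0.554 -1.777
v -0.246 -1.57 -0.274
v 2.37 -2.762 -2.245
v 2.671 -2.536 -1.703
v 1.551 -2.652 -1.033
v 1.25 -2.878 -1.575
v 2.57 -2.29 -1.829
v 1.45 -2.407 -1.159
v 2.429 -2.138 -2.037
v 1.31 -2.255 -1.367
v 2.277 -2.11 -2.287
v 1.158 -2.226 -1.617
v 2.143 -2.21 -2.528
v 1.024 -2.327 -1.858
v 2.054 -2.42 -2.713
v 0.935 -2.536 -2.043
v 2.028 -2.698 -2.806
v 0.908 -2.814 -2.136
v 2.069 -2.988 -2.787
v 0.949 -3.104 -2.117
v 2.17 -3.233 -2.661
v 1.05 -3.35 -1.991
v 2.31 -3.385 -2.453
v 1.191 -3.502 -1.783
v 2.462 -3.414 -2.203
v 1.343 -3.53 -1.533
v 2.596 -3.313 -1.962
v 1.477 -3.43 -1.292
v 2.685 -3.104 -1.777
v 1.566 -3.22 -1.107
v 2.712 -2.826 -1.684
v 1.592 -2.942 -1.014
f 2 1 4
f 2 4 3
f 4 1 5
f 4 5 3
f 5 1 6
f 5 6 3
f 6 1 7
f 6 7 3
f 7 1 8
f 7 8 3
f 8 1 9
f 8 9 3
f 9 1 10
f 9 10 3
f 10 1 11
f 10 11 3
f 11 1 12
f 11 12 3
f 12 1 13
f 12 13 3
f 13 1 14
f 13 14 3
f 14 1 15
f 14 15 3
f 15 1 16
f 15 16 3
f 16 1 2
f 16 2 3
f 17 28 22
f 17 22 18
f 17 18 24
f 17 24 27
f 17 27 28
f 18 22 26
f 22 28 21
f 28 27 19
f 27 24 23
f 24 18 25
f 20 26 21
f 20 21 19
f 20 19 23
f 20 23 25
f 20 25 26
f 21 26 22
f 19 21 28
f 23 19 27
f 25 23 24
f 26 25 18
f 30 32 29
f 33 30 29
f 29 32 31
f 31 33 29
f 30 36 32
f 34 30 33
f 34 36 30
f 32 36 31
f 35 33 31
f 31 36 35
f 35 34 33
f 36 34 35
f 38 37 41
f 38 41 39
f 39 41 42
f 39 42 40
f 41 37 43
f 41 43 42
f 42 43 44
f 42 44 40
f 43 37 45
f 43 45 44
f 44 45 46
f 44 46 40
f 45 37 47
f 45 47 46
f 46 47 48
f 46 48 40
f 47 37 49
f 47 49 48
f 48 49 50
f 48 50 40
f 49 37 51
f 49 51 50
f 50 51 52
f 50 52 40
f 51 37 53
f 51 53 52
f 52 53 54
f 52 54 40
f 53 37 55
f 53 55 54
f 54 55 56
f 54 56 40
f 55 37 57
f 55 57 56
f 56 57 58
f 56 58 40
f 57 37 38
f 57 38 58
f 58 38 39
f 58 39 40
f 60 59 63
f 60 63 61
f 61 63 64
f 61 64 62
f 63 59 65
f 63 65 64
f 64 65 66
f 64 66 62
f 65 59 67
f 65 67 66
f 66 67 68
f 66 68 62
f 67 59 69
f 67 69 68
f 68 69 70
f 68 70 62
f 69 59 71
f 69 71 70
f 70 71 72
f 70 72 62
f 71 59 73
f 71 73 72
f 72 73 74
f 72 74 62
f 73 59 75
f 73 75 74
f 74 75 76
f 74 76 62
f 75 59 77
f 75 77 76
f 76 77 78
f 76 78 62
f 77 59 79
f 77 79 78
f 78 79 80
f 78 80 62
f 79 59 81
f 79 81 80
f 80 81 82
f 80 82 62
f 81 59 83
f 81 83 82
f 82 83 84
f 82 84 62
f 83 59 85
f 83 85 84
f 84 85 86
f 84 86 62
f 85 59 87
f 85 87 86
f 86 87 88
f 86 88 62
f 87 59 60
f 87 60 88
f 88 60 61
f 88 61 62



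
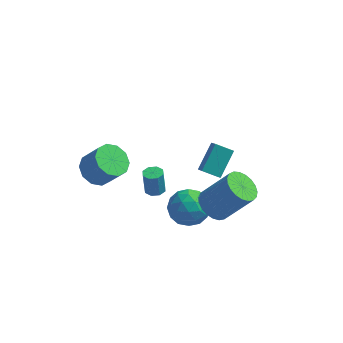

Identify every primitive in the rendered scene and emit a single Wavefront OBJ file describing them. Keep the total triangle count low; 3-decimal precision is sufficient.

v -3.736 -2.541 1.99
v -3.277 -1.769 1.793
v -2.446 -1.966 2.952
v -2.904 -2.739 3.15
v -3.714 -1.632 2.13
v -2.883 -1.83 3.289
v -4.16 -1.843 2.413
v -3.329 -2.041 3.573
v -4.443 -2.32 2.535
v -3.612 -2.518 3.695
v -4.456 -2.882 2.449
v -3.625 -3.08 3.608
v -4.194 -3.314 2.188
v -3.363 -3.511 3.347
v -3.757 -3.45 1.851
v -2.926 -3.648 3.01
v -3.311 -3.239 1.567
v -2.48 -3.437 2.727
v -3.028 -2.762 1.445
v -2.197 -2.96 2.605
v -3.015 -2.2 1.532
v -2.184 -2.398 2.691
v 0.074 0.312 -2.021
v 1.061 -0.153 -1.96
v -0.541 -1.107 -2.88
v 0.446 -1.572 -2.819
v -0.152 -1.439 -1.914
v 0.228 -0.562 -1.383
v 0.292 -0.698 -3.457
v 0.672 0.179 -2.926
v 1.197 -0.777 -2.847
v 0.922 -1.235 -1.894
v -0.402 -0.025 -2.946
v -0.677 -0.483 -1.993
v 0.621 0.204 -1.915
v -0.101 -1.464 -2.925
v -0.453 -1.386 -2.393
v 0.127 -1.66 -2.357
v 0.131 -0.036 -1.576
v 0.712 -0.31 -1.54
v -0.001 -1.066 -1.513
v -0.192 -0.95 -3.3
v 0.389 -1.224 -3.264
v 0.393 0.4 -2.483
v 0.973 0.126 -2.447
v 0.521 -0.194 -3.327
v 1.282 -0.436 -2.401
v 0.92 -1.27 -2.906
v 0.83 -0.756 -3.281
v 1.053 -0.241 -2.969
v 1.12 -0.705 -1.84
v 0.759 -1.54 -2.345
v 0.406 -1.462 -1.813
v 0.63 -0.946 -1.501
v 1.199 -1.072 -2.362
v -0.239 0.28 -2.495
v -0.6 -0.555 -3
v -0.11 -0.314 -3.339
v 0.114 0.202 -3.027
v -0.4 0.01 -1.934
v -0.762 -0.824 -2.439
v -0.533 -1.019 -1.871
v -0.31 -0.504 -1.559
v -0.679 -0.188 -2.478
v -1.537 0.143 -2.183
v -1.109 0.456 -2.174
v -1.236 0.591 -0.927
v -1.663 0.277 -0.937
v -1.453 0.664 -2.231
v -1.58 0.798 -0.985
v -1.846 0.566 -2.26
v -1.972 0.701 -1.014
v -2.057 0.221 -2.244
v -2.184 0.355 -0.998
v -1.964 -0.171 -2.193
v -2.091 -0.036 -0.946
v -1.62 -0.378 -2.135
v -1.747 -0.244 -0.889
v -1.228 -0.281 -2.106
v -1.354 -0.146 -0.86
v -1.016 0.065 -2.122
v -1.143 0.199 -0.876
v 0.468 1.74 -1.934
v 0.904 2.982 -0.922
v 0.162 2.35 -2.551
v 0.597 3.592 -1.539
v 1.383 1.768 -2.361
v 1.818 3.01 -1.349
v 1.076 2.378 -2.978
v 1.512 3.62 -1.966
v 1.439 -0.558 -2.062
v 2.061 -1.074 -2.5
v 3.404 -0.918 -0.777
v 2.781 -0.402 -0.338
v 2.16 -0.72 -2.609
v 3.503 -0.565 -0.886
v 2.134 -0.339 -2.623
v 3.477 -0.184 -0.9
v 1.988 0.005 -2.54
v 3.33 0.16 -0.817
v 1.747 0.251 -2.374
v 3.089 0.406 -0.651
v 1.452 0.358 -2.154
v 2.795 0.513 -0.431
v 1.155 0.306 -1.919
v 2.498 0.461 -0.195
v 0.908 0.105 -1.707
v 2.25 0.26 0.016
v 0.752 -0.211 -1.558
v 2.094 -0.055 0.166
v 0.715 -0.586 -1.495
v 2.057 -0.431 0.228
v 0.803 -0.957 -1.53
v 2.145 -0.802 0.193
v 1.001 -1.258 -1.657
v 2.343 -1.103 0.066
v 1.275 -1.439 -1.854
v 2.617 -1.284 -0.131
v 1.577 -1.467 -2.087
v 2.919 -1.312 -0.364
v 1.855 -1.338 -2.316
v 3.198 -1.182 -0.592
f 2 1 5
f 2 5 3
f 3 5 6
f 3 6 4
f 5 1 7
f 5 7 6
f 6 7 8
f 6 8 4
f 7 1 9
f 7 9 8
f 8 9 10
f 8 10 4
f 9 1 11
f 9 11 10
f 10 11 12
f 10 12 4
f 11 1 13
f 11 13 12
f 12 13 14
f 12 14 4
f 13 1 15
f 13 15 14
f 14 15 16
f 14 16 4
f 15 1 17
f 15 17 16
f 16 17 18
f 16 18 4
f 17 1 19
f 17 19 18
f 18 19 20
f 18 20 4
f 19 1 21
f 19 21 20
f 20 21 22
f 20 22 4
f 21 1 2
f 21 2 22
f 22 2 3
f 22 3 4
f 23 60 39
f 60 34 63
f 39 63 28
f 60 63 39
f 23 39 35
f 39 28 40
f 35 40 24
f 39 40 35
f 23 35 44
f 35 24 45
f 44 45 30
f 35 45 44
f 23 44 56
f 44 30 59
f 56 59 33
f 44 59 56
f 23 56 60
f 56 33 64
f 60 64 34
f 56 64 60
f 24 40 51
f 40 28 54
f 51 54 32
f 40 54 51
f 28 63 41
f 63 34 62
f 41 62 27
f 63 62 41
f 34 64 61
f 64 33 57
f 61 57 25
f 64 57 61
f 33 59 58
f 59 30 46
f 58 46 29
f 59 46 58
f 30 45 50
f 45 24 47
f 50 47 31
f 45 47 50
f 26 52 38
f 52 32 53
f 38 53 27
f 52 53 38
f 26 38 36
f 38 27 37
f 36 37 25
f 38 37 36
f 26 36 43
f 36 25 42
f 43 42 29
f 36 42 43
f 26 43 48
f 43 29 49
f 48 49 31
f 43 49 48
f 26 48 52
f 48 31 55
f 52 55 32
f 48 55 52
f 27 53 41
f 53 32 54
f 41 54 28
f 53 54 41
f 25 37 61
f 37 27 62
f 61 62 34
f 37 62 61
f 29 42 58
f 42 25 57
f 58 57 33
f 42 57 58
f 31 49 50
f 49 29 46
f 50 46 30
f 49 46 50
f 32 55 51
f 55 31 47
f 51 47 24
f 55 47 51
f 66 65 69
f 66 69 67
f 67 69 70
f 67 70 68
f 69 65 71
f 69 71 70
f 70 71 72
f 70 72 68
f 71 65 73
f 71 73 72
f 72 73 74
f 72 74 68
f 73 65 75
f 73 75 74
f 74 75 76
f 74 76 68
f 75 65 77
f 75 77 76
f 76 77 78
f 76 78 68
f 77 65 79
f 77 79 78
f 78 79 80
f 78 80 68
f 79 65 81
f 79 81 80
f 80 81 82
f 80 82 68
f 81 65 66
f 81 66 82
f 82 66 67
f 82 67 68
f 84 86 83
f 87 84 83
f 83 86 85
f 85 87 83
f 84 90 86
f 88 84 87
f 88 90 84
f 86 90 85
f 89 87 85
f 85 90 89
f 89 88 87
f 90 88 89
f 92 91 95
f 92 95 93
f 93 95 96
f 93 96 94
f 95 91 97
f 95 97 96
f 96 97 98
f 96 98 94
f 97 91 99
f 97 99 98
f 98 99 100
f 98 100 94
f 99 91 101
f 99 101 100
f 100 101 102
f 100 102 94
f 101 91 103
f 101 103 102
f 102 103 104
f 102 104 94
f 103 91 105
f 103 105 104
f 104 105 106
f 104 106 94
f 105 91 107
f 105 107 106
f 106 107 108
f 106 108 94
f 107 91 109
f 107 109 108
f 108 109 110
f 108 110 94
f 109 91 111
f 109 111 110
f 110 111 112
f 110 112 94
f 111 91 113
f 111 113 112
f 112 113 114
f 112 114 94
f 113 91 115
f 113 115 114
f 114 115 116
f 114 116 94
f 115 91 117
f 115 117 116
f 116 117 118
f 116 118 94
f 117 91 119
f 117 119 118
f 118 119 120
f 118 120 94
f 119 91 121
f 119 121 120
f 120 121 122
f 120 122 94
f 121 91 92
f 121 92 122
f 122 92 93
f 122 93 94



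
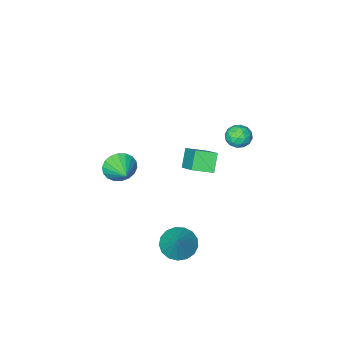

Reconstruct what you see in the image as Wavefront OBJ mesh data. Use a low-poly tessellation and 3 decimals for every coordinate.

v -3.69 -3.62 -2.543
v -3.214 -1.964 -1.223
v -4.725 -3.062 -2.87
v -4.248 -1.406 -1.55
v -3.092 -3.054 -3.47
v -2.615 -1.398 -2.15
v -4.126 -2.496 -3.797
v -3.65 -0.84 -2.477
v 2.148 -0.69 1.069
v 2.458 -1.062 1.828
v 2.552 0.59 1.531
v 2.776 -1.075 1.586
v 2.97 -1.012 1.241
v 3.001 -0.885 0.862
v 2.863 -0.72 0.524
v 2.584 -0.549 0.295
v 2.217 -0.406 0.218
v 1.837 -0.319 0.311
v 1.519 -0.305 0.553
v 1.325 -0.368 0.898
v 1.294 -0.495 1.276
v 1.432 -0.66 1.614
v 1.712 -0.832 1.844
v 2.078 -0.975 1.92
v -3.381 2.743 3.773
v -3.088 3.001 3.162
v -2.512 1.959 3.858
v -2.219 2.217 3.247
v -2.216 2.621 3.85
v -2.754 3.106 3.797
v -2.846 1.854 3.223
v -3.384 2.339 3.17
v -2.758 2.452 2.822
v -2.368 2.926 3.209
v -3.232 2.034 3.811
v -2.842 2.508 4.198
v -3.311 2.941 3.46
v -2.289 2.019 3.56
v -2.287 2.257 3.914
v -2.115 2.409 3.555
v -3.114 3.002 3.833
v -2.942 3.154 3.474
v -2.429 2.931 3.878
v -2.658 1.806 3.546
v -2.486 1.958 3.187
v -3.485 2.551 3.465
v -3.313 2.703 3.106
v -3.171 2.029 3.142
v -2.945 2.77 2.901
v -2.434 2.309 2.951
v -2.802 2.096 2.937
v -3.118 2.381 2.906
v -2.716 3.049 3.128
v -2.205 2.588 3.178
v -2.203 2.825 3.533
v -2.519 3.11 3.502
v -2.521 2.726 2.929
v -3.395 2.372 3.842
v -2.884 1.911 3.892
v -3.081 1.85 3.518
v -3.397 2.135 3.487
v -3.166 2.651 4.069
v -2.655 2.19 4.119
v -2.482 2.579 4.114
v -2.798 2.864 4.083
v -3.079 2.234 4.091
v 0.574 2.268 -3.65
v 1.419 1.755 -3.716
v 1.286 3.252 -2.19
v 1.489 2.126 -4.001
v 1.351 2.531 -4.206
v 1.034 2.875 -4.283
v 0.612 3.079 -4.216
v 0.182 3.098 -4.019
v -0.159 2.927 -3.738
v -0.332 2.605 -3.436
v -0.297 2.205 -3.184
v -0.062 1.82 -3.039
v 0.318 1.537 -3.033
v 0.757 1.422 -3.169
v 1.154 1.5 -3.416
f 2 4 1
f 5 2 1
f 1 4 3
f 3 5 1
f 2 8 4
f 6 2 5
f 6 8 2
f 4 8 3
f 7 5 3
f 3 8 7
f 7 6 5
f 8 6 7
f 10 9 12
f 10 12 11
f 12 9 13
f 12 13 11
f 13 9 14
f 13 14 11
f 14 9 15
f 14 15 11
f 15 9 16
f 15 16 11
f 16 9 17
f 16 17 11
f 17 9 18
f 17 18 11
f 18 9 19
f 18 19 11
f 19 9 20
f 19 20 11
f 20 9 21
f 20 21 11
f 21 9 22
f 21 22 11
f 22 9 23
f 22 23 11
f 23 9 24
f 23 24 11
f 24 9 10
f 24 10 11
f 25 62 41
f 62 36 65
f 41 65 30
f 62 65 41
f 25 41 37
f 41 30 42
f 37 42 26
f 41 42 37
f 25 37 46
f 37 26 47
f 46 47 32
f 37 47 46
f 25 46 58
f 46 32 61
f 58 61 35
f 46 61 58
f 25 58 62
f 58 35 66
f 62 66 36
f 58 66 62
f 26 42 53
f 42 30 56
f 53 56 34
f 42 56 53
f 30 65 43
f 65 36 64
f 43 64 29
f 65 64 43
f 36 66 63
f 66 35 59
f 63 59 27
f 66 59 63
f 35 61 60
f 61 32 48
f 60 48 31
f 61 48 60
f 32 47 52
f 47 26 49
f 52 49 33
f 47 49 52
f 28 54 40
f 54 34 55
f 40 55 29
f 54 55 40
f 28 40 38
f 40 29 39
f 38 39 27
f 40 39 38
f 28 38 45
f 38 27 44
f 45 44 31
f 38 44 45
f 28 45 50
f 45 31 51
f 50 51 33
f 45 51 50
f 28 50 54
f 50 33 57
f 54 57 34
f 50 57 54
f 29 55 43
f 55 34 56
f 43 56 30
f 55 56 43
f 27 39 63
f 39 29 64
f 63 64 36
f 39 64 63
f 31 44 60
f 44 27 59
f 60 59 35
f 44 59 60
f 33 51 52
f 51 31 48
f 52 48 32
f 51 48 52
f 34 57 53
f 57 33 49
f 53 49 26
f 57 49 53
f 68 67 70
f 68 70 69
f 70 67 71
f 70 71 69
f 71 67 72
f 71 72 69
f 72 67 73
f 72 73 69
f 73 67 74
f 73 74 69
f 74 67 75
f 74 75 69
f 75 67 76
f 75 76 69
f 76 67 77
f 76 77 69
f 77 67 78
f 77 78 69
f 78 67 79
f 78 79 69
f 79 67 80
f 79 80 69
f 80 67 81
f 80 81 69
f 81 67 68
f 81 68 69



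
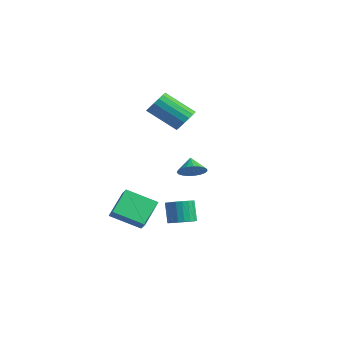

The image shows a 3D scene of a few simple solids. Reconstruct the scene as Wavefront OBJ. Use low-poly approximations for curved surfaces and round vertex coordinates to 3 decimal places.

v -2.942 -3.687 -2.955
v -3.568 -2.362 -1.81
v -3.58 -3.503 -3.517
v -4.207 -2.178 -2.371
v -1.773 -2.362 -3.849
v -2.4 -1.037 -2.703
v -2.412 -2.178 -4.41
v -3.038 -0.853 -3.265
v -3.141 1.377 2.682
v -2.54 0.827 2.838
v -3.877 -0.268 4.134
v -4.479 0.283 3.978
v -2.492 1.103 3.12
v -3.83 0.008 4.416
v -2.593 1.441 3.302
v -3.931 0.346 4.598
v -2.82 1.765 3.342
v -4.157 0.67 4.637
v -3.12 2 3.231
v -4.457 0.905 4.526
v -3.425 2.093 2.994
v -4.763 0.998 4.289
v -3.665 2.021 2.685
v -5.003 0.926 3.981
v -3.785 1.802 2.376
v -5.123 0.707 3.672
v -3.758 1.486 2.137
v -5.095 0.391 3.433
v -3.589 1.145 2.023
v -4.927 0.05 3.319
v -3.318 0.857 2.06
v -4.655 -0.238 3.356
v -3.006 0.688 2.24
v -4.344 -0.406 3.535
v -2.725 0.678 2.52
v -4.063 -0.417 3.816
v 1.287 -2.117 -2.576
v 1.811 -1.554 -2.447
v 1.258 -1.319 -1.216
v 0.733 -1.883 -1.344
v 1.569 -1.39 -2.588
v 1.016 -1.155 -1.356
v 1.278 -1.352 -2.726
v 0.725 -1.117 -1.494
v 0.988 -1.446 -2.838
v 0.435 -1.211 -1.607
v 0.75 -1.656 -2.904
v 0.197 -1.421 -1.673
v 0.605 -1.946 -2.914
v 0.052 -1.711 -1.683
v 0.578 -2.266 -2.866
v 0.025 -2.031 -1.635
v 0.673 -2.56 -2.767
v 0.12 -2.325 -1.536
v 0.874 -2.777 -2.635
v 0.321 -2.542 -1.404
v 1.147 -2.88 -2.493
v 0.594 -2.645 -1.262
v 1.444 -2.852 -2.365
v 0.89 -2.617 -1.134
v 1.713 -2.696 -2.273
v 1.16 -2.461 -1.042
v 1.909 -2.441 -2.234
v 1.356 -2.206 -1.003
v 1.997 -2.129 -2.254
v 1.444 -1.894 -1.023
v 1.962 -1.816 -2.33
v 1.409 -1.581 -1.098
v -3.38 1.976 -1.402
v -2.806 2.581 -1.192
v -4.04 2.344 -0.658
v -2.999 2.745 -1.445
v -3.257 2.777 -1.69
v -3.537 2.669 -1.885
v -3.79 2.442 -1.997
v -3.971 2.134 -2.005
v -4.051 1.799 -1.91
v -4.014 1.494 -1.726
v -3.868 1.273 -1.487
v -3.638 1.173 -1.232
v -3.363 1.212 -1.007
v -3.09 1.383 -0.85
v -2.868 1.656 -0.789
v -2.735 1.985 -0.833
v -2.713 2.312 -0.976
f 2 4 1
f 5 2 1
f 1 4 3
f 3 5 1
f 2 8 4
f 6 2 5
f 6 8 2
f 4 8 3
f 7 5 3
f 3 8 7
f 7 6 5
f 8 6 7
f 10 9 13
f 10 13 11
f 11 13 14
f 11 14 12
f 13 9 15
f 13 15 14
f 14 15 16
f 14 16 12
f 15 9 17
f 15 17 16
f 16 17 18
f 16 18 12
f 17 9 19
f 17 19 18
f 18 19 20
f 18 20 12
f 19 9 21
f 19 21 20
f 20 21 22
f 20 22 12
f 21 9 23
f 21 23 22
f 22 23 24
f 22 24 12
f 23 9 25
f 23 25 24
f 24 25 26
f 24 26 12
f 25 9 27
f 25 27 26
f 26 27 28
f 26 28 12
f 27 9 29
f 27 29 28
f 28 29 30
f 28 30 12
f 29 9 31
f 29 31 30
f 30 31 32
f 30 32 12
f 31 9 33
f 31 33 32
f 32 33 34
f 32 34 12
f 33 9 35
f 33 35 34
f 34 35 36
f 34 36 12
f 35 9 10
f 35 10 36
f 36 10 11
f 36 11 12
f 38 37 41
f 38 41 39
f 39 41 42
f 39 42 40
f 41 37 43
f 41 43 42
f 42 43 44
f 42 44 40
f 43 37 45
f 43 45 44
f 44 45 46
f 44 46 40
f 45 37 47
f 45 47 46
f 46 47 48
f 46 48 40
f 47 37 49
f 47 49 48
f 48 49 50
f 48 50 40
f 49 37 51
f 49 51 50
f 50 51 52
f 50 52 40
f 51 37 53
f 51 53 52
f 52 53 54
f 52 54 40
f 53 37 55
f 53 55 54
f 54 55 56
f 54 56 40
f 55 37 57
f 55 57 56
f 56 57 58
f 56 58 40
f 57 37 59
f 57 59 58
f 58 59 60
f 58 60 40
f 59 37 61
f 59 61 60
f 60 61 62
f 60 62 40
f 61 37 63
f 61 63 62
f 62 63 64
f 62 64 40
f 63 37 65
f 63 65 64
f 64 65 66
f 64 66 40
f 65 37 67
f 65 67 66
f 66 67 68
f 66 68 40
f 67 37 38
f 67 38 68
f 68 38 39
f 68 39 40
f 70 69 72
f 70 72 71
f 72 69 73
f 72 73 71
f 73 69 74
f 73 74 71
f 74 69 75
f 74 75 71
f 75 69 76
f 75 76 71
f 76 69 77
f 76 77 71
f 77 69 78
f 77 78 71
f 78 69 79
f 78 79 71
f 79 69 80
f 79 80 71
f 80 69 81
f 80 81 71
f 81 69 82
f 81 82 71
f 82 69 83
f 82 83 71
f 83 69 84
f 83 84 71
f 84 69 85
f 84 85 71
f 85 69 70
f 85 70 71



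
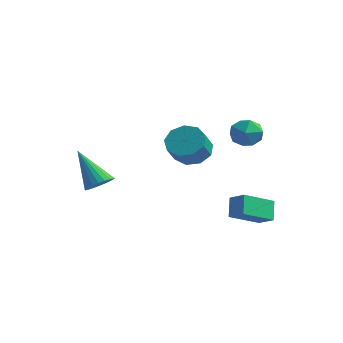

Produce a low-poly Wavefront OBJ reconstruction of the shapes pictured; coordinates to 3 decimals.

v 3.096 3.822 2.64
v 3.85 3.75 2.461
v 3.15 2.75 3.299
v 3.904 2.678 3.12
v 3.67 3.244 3.6
v 3.637 3.907 3.193
v 3.363 2.593 2.567
v 3.33 3.256 2.16
v 4.015 2.991 2.416
v 4.205 3.393 3.054
v 2.795 3.107 2.706
v 2.985 3.509 3.344
v 3.306 4.392 -1.34
v 2.873 3.038 -0.698
v 4.073 4.328 -0.956
v 3.64 2.975 -0.314
v 3.66 3.905 -2.126
v 3.227 2.552 -1.484
v 4.427 3.842 -1.742
v 3.994 2.488 -1.1
v -0.643 -0.613 0.215
v -0.158 -0.839 0.584
v -1.797 -0.627 1.725
v -0.128 -0.572 0.609
v -0.187 -0.312 0.567
v -0.325 -0.103 0.464
v -0.518 0.017 0.317
v -0.732 0.028 0.153
v -0.931 -0.071 0
v -1.081 -0.265 -0.116
v -1.154 -0.518 -0.175
v -1.14 -0.788 -0.166
v -1.039 -1.027 -0.091
v -0.87 -1.195 0.036
v -0.662 -1.262 0.195
v -0.45 -1.217 0.357
v -0.272 -1.068 0.495
v 3.658 -0.133 2.963
v 4.246 0.341 3.226
v 4.51 -0.392 3.96
v 3.922 -0.867 3.697
v 3.784 0.447 3.499
v 4.047 -0.286 4.232
v 3.262 0.282 3.521
v 3.526 -0.451 4.254
v 2.926 -0.078 3.282
v 3.19 -0.811 4.015
v 2.933 -0.464 2.894
v 3.197 -1.197 3.627
v 3.278 -0.695 2.538
v 3.542 -1.428 3.272
v 3.802 -0.663 2.382
v 4.066 -1.397 3.115
v 4.258 -0.384 2.497
v 4.522 -1.117 3.23
v 4.433 0.013 2.831
v 4.697 -0.72 3.564
f 1 12 6
f 1 6 2
f 1 2 8
f 1 8 11
f 1 11 12
f 2 6 10
f 6 12 5
f 12 11 3
f 11 8 7
f 8 2 9
f 4 10 5
f 4 5 3
f 4 3 7
f 4 7 9
f 4 9 10
f 5 10 6
f 3 5 12
f 7 3 11
f 9 7 8
f 10 9 2
f 14 16 13
f 17 14 13
f 13 16 15
f 15 17 13
f 14 20 16
f 18 14 17
f 18 20 14
f 16 20 15
f 19 17 15
f 15 20 19
f 19 18 17
f 20 18 19
f 22 21 24
f 22 24 23
f 24 21 25
f 24 25 23
f 25 21 26
f 25 26 23
f 26 21 27
f 26 27 23
f 27 21 28
f 27 28 23
f 28 21 29
f 28 29 23
f 29 21 30
f 29 30 23
f 30 21 31
f 30 31 23
f 31 21 32
f 31 32 23
f 32 21 33
f 32 33 23
f 33 21 34
f 33 34 23
f 34 21 35
f 34 35 23
f 35 21 36
f 35 36 23
f 36 21 37
f 36 37 23
f 37 21 22
f 37 22 23
f 39 38 42
f 39 42 40
f 40 42 43
f 40 43 41
f 42 38 44
f 42 44 43
f 43 44 45
f 43 45 41
f 44 38 46
f 44 46 45
f 45 46 47
f 45 47 41
f 46 38 48
f 46 48 47
f 47 48 49
f 47 49 41
f 48 38 50
f 48 50 49
f 49 50 51
f 49 51 41
f 50 38 52
f 50 52 51
f 51 52 53
f 51 53 41
f 52 38 54
f 52 54 53
f 53 54 55
f 53 55 41
f 54 38 56
f 54 56 55
f 55 56 57
f 55 57 41
f 56 38 39
f 56 39 57
f 57 39 40
f 57 40 41



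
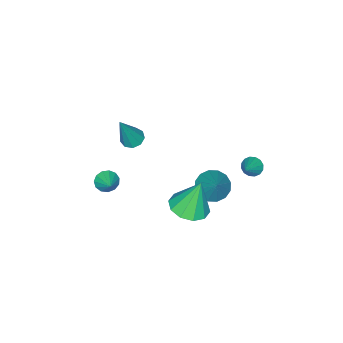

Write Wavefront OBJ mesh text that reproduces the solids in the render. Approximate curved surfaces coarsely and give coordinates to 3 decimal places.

v -0.571 2.559 1.618
v -0.374 2.862 1.243
v 0.391 2.881 2.382
v -0.539 3.022 1.383
v -0.713 3.058 1.586
v -0.848 2.961 1.797
v -0.909 2.756 1.96
v -0.879 2.498 2.032
v -0.767 2.256 1.992
v -0.602 2.096 1.852
v -0.429 2.06 1.65
v -0.294 2.157 1.438
v -0.232 2.362 1.275
v -0.262 2.62 1.204
v 1.726 -2.467 2.317
v 2.257 -2.466 2.084
v 2.554 -2.473 4.203
v 2.132 -2.093 2.14
v 1.818 -1.895 2.279
v 1.46 -1.965 2.436
v 1.227 -2.269 2.537
v 1.227 -2.666 2.536
v 1.46 -2.97 2.432
v 1.818 -3.038 2.274
v 2.133 -2.839 2.137
v 1.731 -4.086 -2.255
v 2.165 -4.085 -2.683
v 2.289 -3.374 -1.685
v 1.941 -3.839 -2.771
v 1.651 -3.672 -2.695
v 1.386 -3.636 -2.48
v 1.23 -3.744 -2.193
v 1.233 -3.96 -1.925
v 1.394 -4.216 -1.763
v 1.662 -4.431 -1.757
v 1.952 -4.537 -1.909
v 2.171 -4.499 -2.17
v 2.251 -4.331 -2.459
v 2.859 1.72 0.986
v 3.779 1.954 1.128
v 2.501 2.08 2.714
v 3.488 2.445 0.966
v 2.956 2.659 0.811
v 2.388 2.514 0.724
v 1.999 2.066 0.737
v 1.938 1.486 0.845
v 2.229 0.995 1.007
v 2.761 0.781 1.162
v 3.33 0.926 1.249
v 3.718 1.374 1.236
v -1.52 -0.353 -2.835
v -1.147 0.198 -3.395
v -0.68 0.573 -1.365
v -1.541 0.388 -3.29
v -1.929 0.381 -3.063
v -2.208 0.176 -2.775
v -2.303 -0.17 -2.502
v -2.188 -0.565 -2.319
v -1.894 -0.903 -2.275
v -1.5 -1.094 -2.38
v -1.112 -1.086 -2.607
v -0.832 -0.882 -2.895
v -0.738 -0.536 -3.168
v -0.853 -0.141 -3.351
f 2 1 4
f 2 4 3
f 4 1 5
f 4 5 3
f 5 1 6
f 5 6 3
f 6 1 7
f 6 7 3
f 7 1 8
f 7 8 3
f 8 1 9
f 8 9 3
f 9 1 10
f 9 10 3
f 10 1 11
f 10 11 3
f 11 1 12
f 11 12 3
f 12 1 13
f 12 13 3
f 13 1 14
f 13 14 3
f 14 1 2
f 14 2 3
f 16 15 18
f 16 18 17
f 18 15 19
f 18 19 17
f 19 15 20
f 19 20 17
f 20 15 21
f 20 21 17
f 21 15 22
f 21 22 17
f 22 15 23
f 22 23 17
f 23 15 24
f 23 24 17
f 24 15 25
f 24 25 17
f 25 15 16
f 25 16 17
f 27 26 29
f 27 29 28
f 29 26 30
f 29 30 28
f 30 26 31
f 30 31 28
f 31 26 32
f 31 32 28
f 32 26 33
f 32 33 28
f 33 26 34
f 33 34 28
f 34 26 35
f 34 35 28
f 35 26 36
f 35 36 28
f 36 26 37
f 36 37 28
f 37 26 38
f 37 38 28
f 38 26 27
f 38 27 28
f 40 39 42
f 40 42 41
f 42 39 43
f 42 43 41
f 43 39 44
f 43 44 41
f 44 39 45
f 44 45 41
f 45 39 46
f 45 46 41
f 46 39 47
f 46 47 41
f 47 39 48
f 47 48 41
f 48 39 49
f 48 49 41
f 49 39 50
f 49 50 41
f 50 39 40
f 50 40 41
f 52 51 54
f 52 54 53
f 54 51 55
f 54 55 53
f 55 51 56
f 55 56 53
f 56 51 57
f 56 57 53
f 57 51 58
f 57 58 53
f 58 51 59
f 58 59 53
f 59 51 60
f 59 60 53
f 60 51 61
f 60 61 53
f 61 51 62
f 61 62 53
f 62 51 63
f 62 63 53
f 63 51 64
f 63 64 53
f 64 51 52
f 64 52 53



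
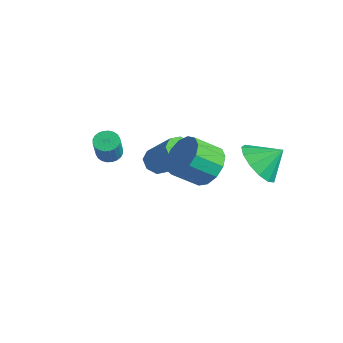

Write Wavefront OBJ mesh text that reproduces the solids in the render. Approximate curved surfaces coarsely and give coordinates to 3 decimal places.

v 0.92 1.845 1.958
v 1.262 2.431 1.105
v 1.42 2.695 2.742
v 0.699 2.636 1.241
v 0.206 2.589 1.605
v -0.059 2.306 2.081
v -0.014 1.877 2.518
v 0.328 1.437 2.777
v 0.858 1.127 2.776
v 1.408 1.045 2.515
v 1.803 1.217 2.077
v 1.918 1.588 1.602
v 1.716 2.041 1.239
v -4.346 0.571 -0.641
v -3.878 0.238 -1.005
v -2.526 0.475 0.518
v -2.994 0.809 0.881
v -3.869 0.751 -1.092
v -2.518 0.988 0.431
v -4.14 1.159 -0.915
v -2.789 1.396 0.607
v -4.531 1.223 -0.578
v -3.18 1.46 0.945
v -4.814 0.905 -0.278
v -3.462 1.142 1.245
v -4.822 0.392 -0.191
v -3.471 0.629 1.332
v -4.551 -0.016 -0.367
v -3.2 0.221 1.155
v -4.16 -0.08 -0.705
v -2.809 0.157 0.818
v -2.881 -2.724 2.302
v -2.366 -2.689 2.111
v -1.924 -3.101 3.228
v -2.439 -3.136 3.418
v -2.394 -2.493 2.194
v -1.952 -2.905 3.311
v -2.495 -2.332 2.293
v -2.053 -2.744 3.41
v -2.655 -2.231 2.394
v -2.213 -2.643 3.511
v -2.85 -2.205 2.481
v -2.408 -2.617 3.598
v -3.049 -2.258 2.54
v -2.607 -2.67 3.657
v -3.223 -2.382 2.563
v -2.781 -2.794 3.68
v -3.345 -2.558 2.546
v -2.903 -2.97 3.663
v -3.396 -2.759 2.492
v -2.954 -3.171 3.609
v -3.368 -2.955 2.409
v -2.926 -3.367 3.526
v -3.267 -3.116 2.31
v -2.825 -3.528 3.427
v -3.107 -3.217 2.209
v -2.665 -3.629 3.326
v -2.912 -3.243 2.122
v -2.47 -3.655 3.239
v -2.713 -3.19 2.063
v -2.271 -3.602 3.18
v -2.539 -3.066 2.04
v -2.097 -3.478 3.157
v -2.417 -2.89 2.057
v -1.975 -3.302 3.174
v -0.299 0.304 1.706
v 0.573 0.372 2.211
v 0.152 -0.656 3.078
v -0.721 -0.724 2.574
v 0.213 0.733 2.464
v -0.208 -0.295 3.331
v -0.31 0.958 2.476
v -0.731 -0.071 3.344
v -0.829 0.975 2.244
v -1.251 -0.054 3.112
v -1.18 0.779 1.841
v -1.602 -0.249 2.709
v -1.252 0.433 1.396
v -1.673 -0.596 2.263
v -1.021 0.045 1.049
v -1.442 -0.983 1.916
v -0.561 -0.26 0.91
v -0.982 -1.288 1.778
v -0.018 -0.386 1.025
v -0.439 -1.414 1.892
v 0.436 -0.293 1.355
v 0.015 -1.321 2.223
v 0.656 -0.01 1.798
v 0.235 -1.039 2.665
f 2 1 4
f 2 4 3
f 4 1 5
f 4 5 3
f 5 1 6
f 5 6 3
f 6 1 7
f 6 7 3
f 7 1 8
f 7 8 3
f 8 1 9
f 8 9 3
f 9 1 10
f 9 10 3
f 10 1 11
f 10 11 3
f 11 1 12
f 11 12 3
f 12 1 13
f 12 13 3
f 13 1 2
f 13 2 3
f 15 14 18
f 15 18 16
f 16 18 19
f 16 19 17
f 18 14 20
f 18 20 19
f 19 20 21
f 19 21 17
f 20 14 22
f 20 22 21
f 21 22 23
f 21 23 17
f 22 14 24
f 22 24 23
f 23 24 25
f 23 25 17
f 24 14 26
f 24 26 25
f 25 26 27
f 25 27 17
f 26 14 28
f 26 28 27
f 27 28 29
f 27 29 17
f 28 14 30
f 28 30 29
f 29 30 31
f 29 31 17
f 30 14 15
f 30 15 31
f 31 15 16
f 31 16 17
f 33 32 36
f 33 36 34
f 34 36 37
f 34 37 35
f 36 32 38
f 36 38 37
f 37 38 39
f 37 39 35
f 38 32 40
f 38 40 39
f 39 40 41
f 39 41 35
f 40 32 42
f 40 42 41
f 41 42 43
f 41 43 35
f 42 32 44
f 42 44 43
f 43 44 45
f 43 45 35
f 44 32 46
f 44 46 45
f 45 46 47
f 45 47 35
f 46 32 48
f 46 48 47
f 47 48 49
f 47 49 35
f 48 32 50
f 48 50 49
f 49 50 51
f 49 51 35
f 50 32 52
f 50 52 51
f 51 52 53
f 51 53 35
f 52 32 54
f 52 54 53
f 53 54 55
f 53 55 35
f 54 32 56
f 54 56 55
f 55 56 57
f 55 57 35
f 56 32 58
f 56 58 57
f 57 58 59
f 57 59 35
f 58 32 60
f 58 60 59
f 59 60 61
f 59 61 35
f 60 32 62
f 60 62 61
f 61 62 63
f 61 63 35
f 62 32 64
f 62 64 63
f 63 64 65
f 63 65 35
f 64 32 33
f 64 33 65
f 65 33 34
f 65 34 35
f 67 66 70
f 67 70 68
f 68 70 71
f 68 71 69
f 70 66 72
f 70 72 71
f 71 72 73
f 71 73 69
f 72 66 74
f 72 74 73
f 73 74 75
f 73 75 69
f 74 66 76
f 74 76 75
f 75 76 77
f 75 77 69
f 76 66 78
f 76 78 77
f 77 78 79
f 77 79 69
f 78 66 80
f 78 80 79
f 79 80 81
f 79 81 69
f 80 66 82
f 80 82 81
f 81 82 83
f 81 83 69
f 82 66 84
f 82 84 83
f 83 84 85
f 83 85 69
f 84 66 86
f 84 86 85
f 85 86 87
f 85 87 69
f 86 66 88
f 86 88 87
f 87 88 89
f 87 89 69
f 88 66 67
f 88 67 89
f 89 67 68
f 89 68 69

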